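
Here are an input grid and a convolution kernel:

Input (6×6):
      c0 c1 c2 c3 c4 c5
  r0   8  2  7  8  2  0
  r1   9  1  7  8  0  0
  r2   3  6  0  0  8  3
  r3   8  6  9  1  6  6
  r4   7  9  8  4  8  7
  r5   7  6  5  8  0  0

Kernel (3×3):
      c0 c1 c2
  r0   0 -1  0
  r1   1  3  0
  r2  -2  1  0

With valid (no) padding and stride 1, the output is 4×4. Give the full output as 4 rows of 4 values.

10 3 23 14
10 -4 -25 28
15 23 0 11
20 17 17 6

Output[0,0]: The receptive field on the input at this output position is [8 2 7 / 9 1 7 / 3 6 0]. Elementwise product with the kernel and sum: 2·-1 + 9·1 + 1·3 + 3·-2 + 6·1.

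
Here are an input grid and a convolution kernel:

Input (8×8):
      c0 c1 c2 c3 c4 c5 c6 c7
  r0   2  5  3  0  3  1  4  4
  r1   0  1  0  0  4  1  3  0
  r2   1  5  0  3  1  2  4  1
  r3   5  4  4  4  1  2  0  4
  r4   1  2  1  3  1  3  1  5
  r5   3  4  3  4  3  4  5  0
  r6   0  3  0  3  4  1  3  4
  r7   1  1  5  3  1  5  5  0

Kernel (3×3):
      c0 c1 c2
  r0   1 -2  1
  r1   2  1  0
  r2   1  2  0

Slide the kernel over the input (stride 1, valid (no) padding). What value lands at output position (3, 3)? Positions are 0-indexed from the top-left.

The receptive field on the input at this output position is [4 1 2 / 3 1 3 / 4 3 4]. Elementwise product with the kernel and sum: 4·1 + 1·-2 + 2·1 + 3·2 + 1·1 + 4·1 + 3·2.

21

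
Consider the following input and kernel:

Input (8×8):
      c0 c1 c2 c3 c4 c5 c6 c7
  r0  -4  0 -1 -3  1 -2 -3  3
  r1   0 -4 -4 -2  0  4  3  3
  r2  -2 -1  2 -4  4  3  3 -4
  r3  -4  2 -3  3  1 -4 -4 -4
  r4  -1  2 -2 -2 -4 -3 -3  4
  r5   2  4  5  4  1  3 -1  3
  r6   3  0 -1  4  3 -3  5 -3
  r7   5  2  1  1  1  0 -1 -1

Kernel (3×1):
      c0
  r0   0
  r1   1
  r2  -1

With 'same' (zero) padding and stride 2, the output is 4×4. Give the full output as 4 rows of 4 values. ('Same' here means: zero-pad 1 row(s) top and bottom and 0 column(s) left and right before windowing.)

-4 3 1 -6
2 5 3 7
-3 -7 -5 -2
-2 -2 2 6

Output[0,0]: The receptive field on the zero-padded input at this output position is [0 / -4 / 0]. Elementwise product with the kernel and sum: -4·1 + 0·-1.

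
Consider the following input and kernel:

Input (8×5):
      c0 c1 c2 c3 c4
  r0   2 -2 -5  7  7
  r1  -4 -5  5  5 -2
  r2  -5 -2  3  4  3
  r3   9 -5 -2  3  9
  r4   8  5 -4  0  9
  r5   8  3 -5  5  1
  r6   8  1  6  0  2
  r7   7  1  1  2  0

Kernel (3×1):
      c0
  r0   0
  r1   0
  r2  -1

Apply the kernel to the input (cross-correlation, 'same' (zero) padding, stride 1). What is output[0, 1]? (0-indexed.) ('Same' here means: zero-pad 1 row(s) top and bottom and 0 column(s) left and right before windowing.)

The receptive field on the zero-padded input at this output position is [0 / -2 / -5]. Elementwise product with the kernel and sum: -5·-1.

5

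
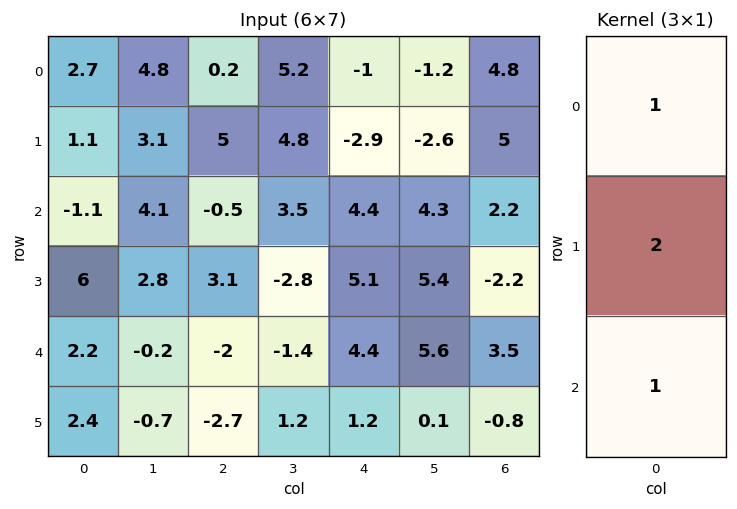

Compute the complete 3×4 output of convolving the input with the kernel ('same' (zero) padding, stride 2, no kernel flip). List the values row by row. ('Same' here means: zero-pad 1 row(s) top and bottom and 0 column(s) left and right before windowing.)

Output[0,0]: The receptive field on the zero-padded input at this output position is [0 / 2.7 / 1.1]. Elementwise product with the kernel and sum: 0·1 + 2.7·2 + 1.1·1.
Output[0,1]: The receptive field on the zero-padded input at this output position is [0 / 0.2 / 5]. Elementwise product with the kernel and sum: 0·1 + 0.2·2 + 5·1.

6.5 5.4 -4.9 14.6
4.9 7.1 11 7.2
12.8 -3.6 15.1 4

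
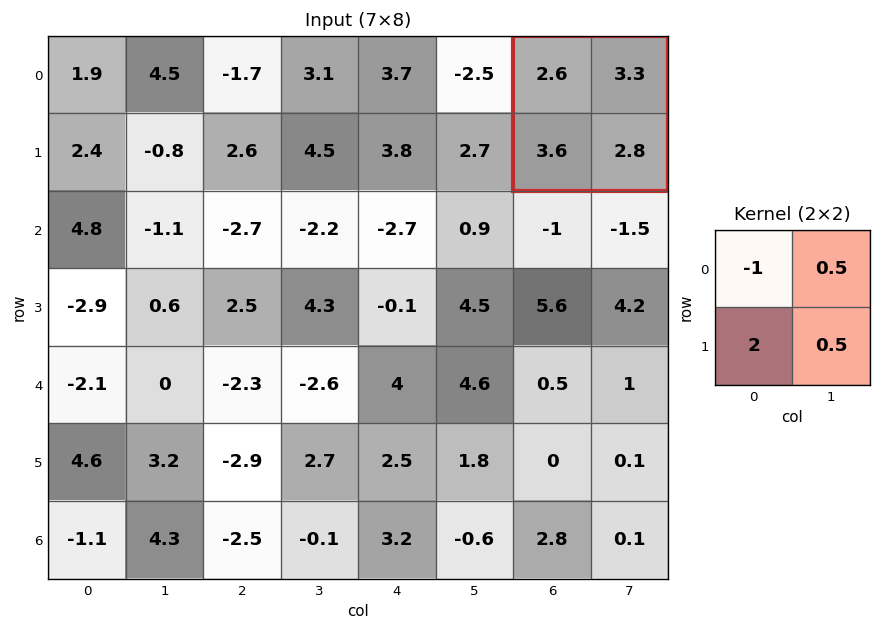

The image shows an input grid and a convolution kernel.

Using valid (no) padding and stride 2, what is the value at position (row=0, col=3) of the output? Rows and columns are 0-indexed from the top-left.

The receptive field on the input at this output position is [2.6 3.3 / 3.6 2.8]. Elementwise product with the kernel and sum: 2.6·-1 + 3.3·0.5 + 3.6·2 + 2.8·0.5.

7.65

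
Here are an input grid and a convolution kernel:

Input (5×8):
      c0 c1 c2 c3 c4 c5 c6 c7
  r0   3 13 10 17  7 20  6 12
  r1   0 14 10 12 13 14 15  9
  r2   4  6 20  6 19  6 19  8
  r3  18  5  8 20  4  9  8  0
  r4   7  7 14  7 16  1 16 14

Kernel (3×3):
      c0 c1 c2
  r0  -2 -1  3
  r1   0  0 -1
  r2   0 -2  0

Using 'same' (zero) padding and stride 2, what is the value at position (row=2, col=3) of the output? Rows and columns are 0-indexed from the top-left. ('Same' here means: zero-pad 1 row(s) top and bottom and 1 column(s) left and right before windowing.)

The receptive field on the zero-padded input at this output position is [9 8 0 / 1 16 14 / 0 0 0]. Elementwise product with the kernel and sum: 9·-2 + 8·-1 + 0·3 + 14·-1 + 0·-2.

-40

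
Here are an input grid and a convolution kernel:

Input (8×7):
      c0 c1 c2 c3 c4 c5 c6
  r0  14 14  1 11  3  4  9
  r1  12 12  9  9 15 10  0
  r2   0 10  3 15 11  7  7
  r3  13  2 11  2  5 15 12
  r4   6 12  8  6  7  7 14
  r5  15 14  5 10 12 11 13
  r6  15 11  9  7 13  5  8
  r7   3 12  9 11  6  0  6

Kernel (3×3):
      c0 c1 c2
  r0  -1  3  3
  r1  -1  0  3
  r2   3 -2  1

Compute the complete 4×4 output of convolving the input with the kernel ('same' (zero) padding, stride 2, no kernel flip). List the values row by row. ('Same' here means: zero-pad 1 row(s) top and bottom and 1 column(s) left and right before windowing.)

Output[0,0]: The receptive field on the zero-padded input at this output position is [0 0 0 / 0 14 14 / 0 12 12]. Elementwise product with the kernel and sum: 0·-1 + 0·3 + 0·3 + 0·-1 + 14·3 + 0·3 + 12·-2 + 12·1.
Output[0,1]: The receptive field on the zero-padded input at this output position is [0 0 0 / 14 1 11 / 12 9 9]. Elementwise product with the kernel and sum: 0·-1 + 0·3 + 0·3 + 14·-1 + 11·3 + 12·3 + 9·-2 + 9·1.

30 46 8 26
78 63 83 4
65 85 90 21
126 70 88 11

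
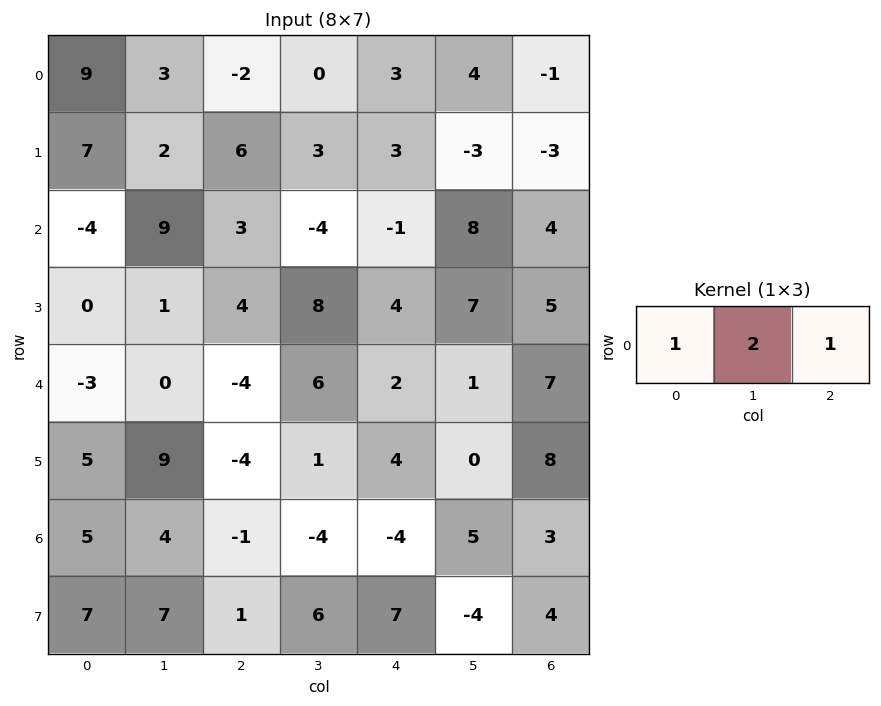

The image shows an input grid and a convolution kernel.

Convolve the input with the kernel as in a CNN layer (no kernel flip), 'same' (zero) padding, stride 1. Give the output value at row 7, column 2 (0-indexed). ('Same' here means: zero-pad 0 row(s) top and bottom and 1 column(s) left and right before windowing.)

The receptive field on the zero-padded input at this output position is [7 1 6]. Elementwise product with the kernel and sum: 7·1 + 1·2 + 6·1.

15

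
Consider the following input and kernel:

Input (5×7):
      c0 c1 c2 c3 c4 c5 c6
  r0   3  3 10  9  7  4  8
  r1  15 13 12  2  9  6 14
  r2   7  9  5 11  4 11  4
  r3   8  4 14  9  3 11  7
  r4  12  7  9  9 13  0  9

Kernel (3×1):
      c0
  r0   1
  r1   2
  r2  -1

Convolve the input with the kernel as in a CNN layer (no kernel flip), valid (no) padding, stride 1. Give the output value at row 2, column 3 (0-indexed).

20

The receptive field on the input at this output position is [11 / 9 / 9]. Elementwise product with the kernel and sum: 11·1 + 9·2 + 9·-1.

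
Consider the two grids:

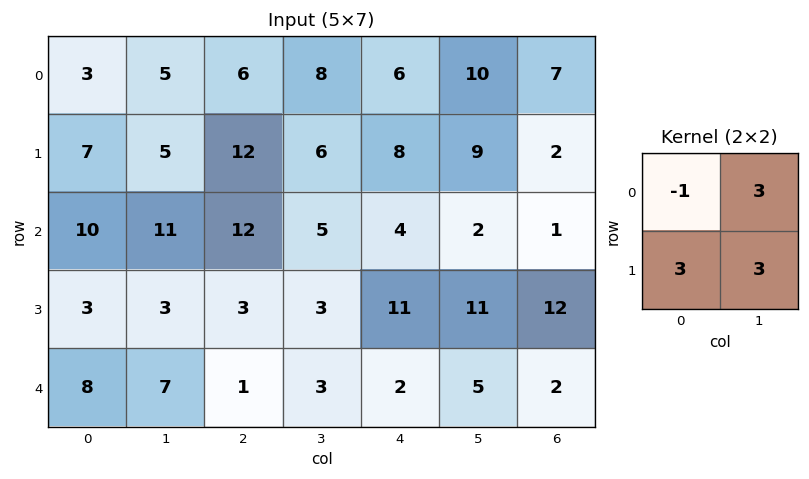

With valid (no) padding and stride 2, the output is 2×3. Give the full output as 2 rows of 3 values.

Output[0,0]: The receptive field on the input at this output position is [3 5 / 7 5]. Elementwise product with the kernel and sum: 3·-1 + 5·3 + 7·3 + 5·3.

48 72 75
41 21 68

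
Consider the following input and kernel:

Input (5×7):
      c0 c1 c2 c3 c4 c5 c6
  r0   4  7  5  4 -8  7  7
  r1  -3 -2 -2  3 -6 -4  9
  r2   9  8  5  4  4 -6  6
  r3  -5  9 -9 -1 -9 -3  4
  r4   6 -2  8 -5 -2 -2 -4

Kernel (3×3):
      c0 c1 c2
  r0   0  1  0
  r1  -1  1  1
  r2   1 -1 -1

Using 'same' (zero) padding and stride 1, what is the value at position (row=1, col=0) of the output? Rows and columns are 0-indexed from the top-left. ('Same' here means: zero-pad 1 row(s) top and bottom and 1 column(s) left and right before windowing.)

The receptive field on the zero-padded input at this output position is [0 4 7 / 0 -3 -2 / 0 9 8]. Elementwise product with the kernel and sum: 4·1 + 0·-1 + -3·1 + -2·1 + 0·1 + 9·-1 + 8·-1.

-18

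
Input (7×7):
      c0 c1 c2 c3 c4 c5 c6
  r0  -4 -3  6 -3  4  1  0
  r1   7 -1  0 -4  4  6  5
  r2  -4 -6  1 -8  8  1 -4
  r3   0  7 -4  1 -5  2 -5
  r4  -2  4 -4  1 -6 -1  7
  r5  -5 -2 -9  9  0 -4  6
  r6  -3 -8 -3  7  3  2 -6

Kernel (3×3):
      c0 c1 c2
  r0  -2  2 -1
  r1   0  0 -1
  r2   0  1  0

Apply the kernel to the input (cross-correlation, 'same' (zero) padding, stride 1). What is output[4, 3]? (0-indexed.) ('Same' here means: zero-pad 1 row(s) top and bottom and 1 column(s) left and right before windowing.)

30

The receptive field on the zero-padded input at this output position is [-4 1 -5 / -4 1 -6 / -9 9 0]. Elementwise product with the kernel and sum: -4·-2 + 1·2 + -5·-1 + -6·-1 + 9·1.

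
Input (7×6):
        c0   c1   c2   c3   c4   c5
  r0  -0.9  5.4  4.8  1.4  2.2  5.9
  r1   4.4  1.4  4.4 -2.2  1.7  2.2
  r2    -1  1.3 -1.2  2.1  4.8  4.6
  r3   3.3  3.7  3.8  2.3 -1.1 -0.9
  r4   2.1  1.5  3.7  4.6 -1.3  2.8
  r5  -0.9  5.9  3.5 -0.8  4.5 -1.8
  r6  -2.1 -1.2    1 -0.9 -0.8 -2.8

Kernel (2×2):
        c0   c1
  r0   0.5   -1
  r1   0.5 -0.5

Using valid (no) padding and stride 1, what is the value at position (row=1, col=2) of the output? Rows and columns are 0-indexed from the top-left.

2.75

The receptive field on the input at this output position is [4.4 -2.2 / -1.2 2.1]. Elementwise product with the kernel and sum: 4.4·0.5 + -2.2·-1 + -1.2·0.5 + 2.1·-0.5.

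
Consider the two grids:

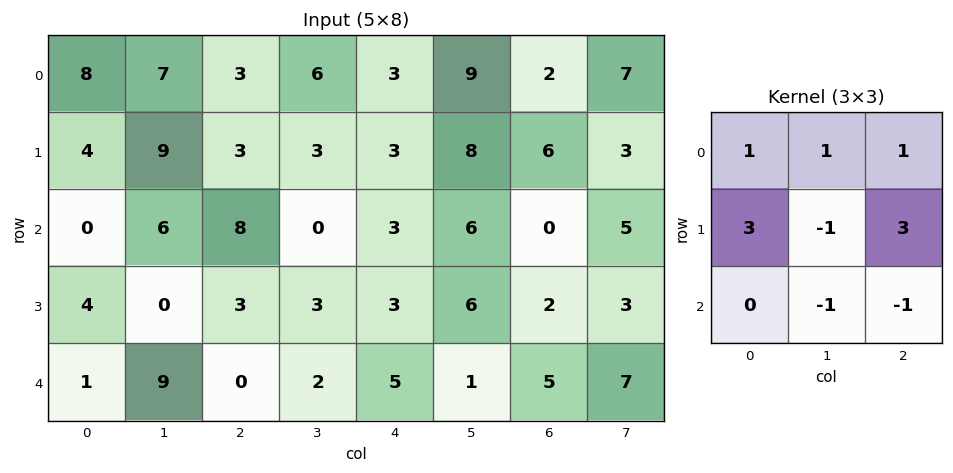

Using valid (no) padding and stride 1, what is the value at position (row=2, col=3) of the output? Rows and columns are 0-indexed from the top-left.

27

The receptive field on the input at this output position is [0 3 6 / 3 3 6 / 2 5 1]. Elementwise product with the kernel and sum: 0·1 + 3·1 + 6·1 + 3·3 + 3·-1 + 6·3 + 5·-1 + 1·-1.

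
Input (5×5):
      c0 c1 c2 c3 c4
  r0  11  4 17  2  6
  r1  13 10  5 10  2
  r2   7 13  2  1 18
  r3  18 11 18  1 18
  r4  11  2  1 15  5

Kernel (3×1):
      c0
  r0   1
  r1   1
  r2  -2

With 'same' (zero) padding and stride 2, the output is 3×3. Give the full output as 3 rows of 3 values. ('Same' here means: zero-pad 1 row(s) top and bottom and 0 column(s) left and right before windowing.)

-15 7 2
-16 -29 -16
29 19 23

Output[0,0]: The receptive field on the zero-padded input at this output position is [0 / 11 / 13]. Elementwise product with the kernel and sum: 0·1 + 11·1 + 13·-2.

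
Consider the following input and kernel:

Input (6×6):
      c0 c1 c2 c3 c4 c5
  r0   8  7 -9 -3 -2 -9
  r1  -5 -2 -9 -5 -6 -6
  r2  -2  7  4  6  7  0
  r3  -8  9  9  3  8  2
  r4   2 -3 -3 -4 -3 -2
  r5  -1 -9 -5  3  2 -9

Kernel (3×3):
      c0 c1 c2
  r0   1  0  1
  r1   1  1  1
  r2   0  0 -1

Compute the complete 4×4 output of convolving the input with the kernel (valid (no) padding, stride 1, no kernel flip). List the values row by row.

-21 -18 -38 -29
-14 7 -6 0
15 38 34 21
2 -1 5 5

Output[0,0]: The receptive field on the input at this output position is [8 7 -9 / -5 -2 -9 / -2 7 4]. Elementwise product with the kernel and sum: 8·1 + -9·1 + -5·1 + -2·1 + -9·1 + 4·-1.
Output[0,1]: The receptive field on the input at this output position is [7 -9 -3 / -2 -9 -5 / 7 4 6]. Elementwise product with the kernel and sum: 7·1 + -3·1 + -2·1 + -9·1 + -5·1 + 6·-1.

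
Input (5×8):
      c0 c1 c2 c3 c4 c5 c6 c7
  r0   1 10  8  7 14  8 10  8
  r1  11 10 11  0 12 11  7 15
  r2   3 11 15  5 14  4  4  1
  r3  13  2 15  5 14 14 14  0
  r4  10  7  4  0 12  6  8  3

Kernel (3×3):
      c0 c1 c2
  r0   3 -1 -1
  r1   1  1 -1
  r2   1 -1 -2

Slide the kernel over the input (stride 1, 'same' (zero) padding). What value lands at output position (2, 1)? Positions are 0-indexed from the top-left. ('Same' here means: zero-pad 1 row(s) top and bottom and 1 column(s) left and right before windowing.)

The receptive field on the zero-padded input at this output position is [11 10 11 / 3 11 15 / 13 2 15]. Elementwise product with the kernel and sum: 11·3 + 10·-1 + 11·-1 + 3·1 + 11·1 + 15·-1 + 13·1 + 2·-1 + 15·-2.

-8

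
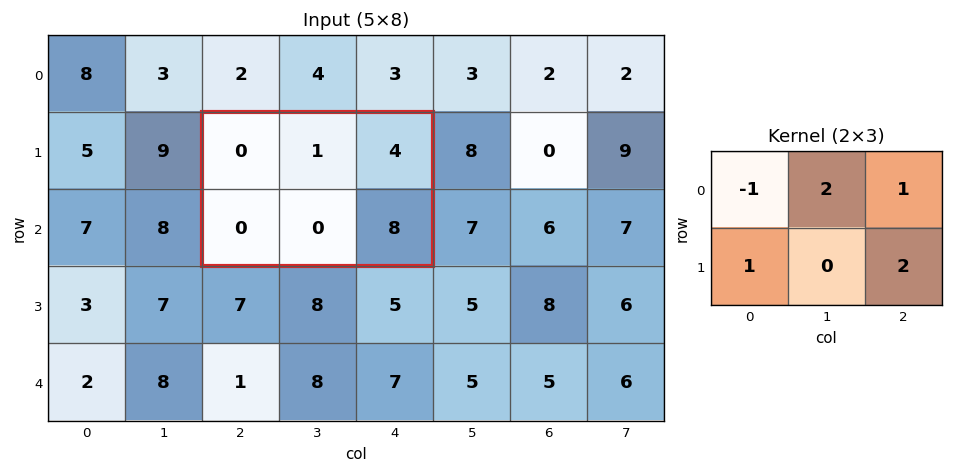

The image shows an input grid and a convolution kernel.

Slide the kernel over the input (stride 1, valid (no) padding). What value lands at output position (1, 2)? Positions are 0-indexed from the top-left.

The receptive field on the input at this output position is [0 1 4 / 0 0 8]. Elementwise product with the kernel and sum: 0·-1 + 1·2 + 4·1 + 0·1 + 8·2.

22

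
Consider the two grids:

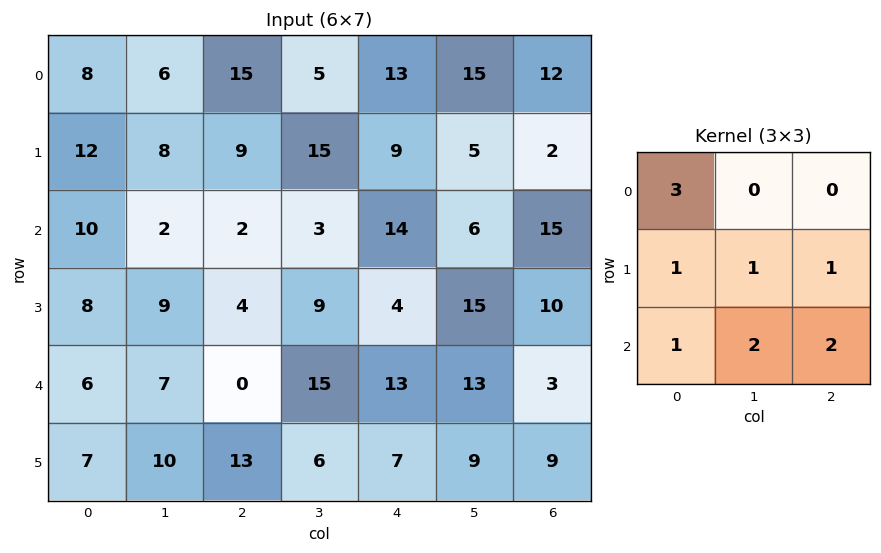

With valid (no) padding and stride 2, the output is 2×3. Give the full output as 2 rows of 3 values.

Output[0,0]: The receptive field on the input at this output position is [8 6 15 / 12 8 9 / 10 2 2]. Elementwise product with the kernel and sum: 8·3 + 12·1 + 8·1 + 9·1 + 10·1 + 2·2 + 2·2.

71 114 111
71 79 116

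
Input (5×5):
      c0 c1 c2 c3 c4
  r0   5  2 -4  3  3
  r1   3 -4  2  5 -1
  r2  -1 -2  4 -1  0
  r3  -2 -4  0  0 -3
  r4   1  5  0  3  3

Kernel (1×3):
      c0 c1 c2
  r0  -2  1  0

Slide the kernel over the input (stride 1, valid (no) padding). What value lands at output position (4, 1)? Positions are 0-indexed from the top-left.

The receptive field on the input at this output position is [5 0 3]. Elementwise product with the kernel and sum: 5·-2 + 0·1.

-10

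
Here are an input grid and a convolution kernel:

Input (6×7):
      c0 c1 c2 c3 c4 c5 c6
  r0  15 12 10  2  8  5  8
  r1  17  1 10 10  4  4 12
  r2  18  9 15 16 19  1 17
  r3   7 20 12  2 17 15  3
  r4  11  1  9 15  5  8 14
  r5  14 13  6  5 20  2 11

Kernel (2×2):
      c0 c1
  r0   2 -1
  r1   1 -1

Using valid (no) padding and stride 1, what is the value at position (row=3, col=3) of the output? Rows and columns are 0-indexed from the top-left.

The receptive field on the input at this output position is [2 17 / 15 5]. Elementwise product with the kernel and sum: 2·2 + 17·-1 + 15·1 + 5·-1.

-3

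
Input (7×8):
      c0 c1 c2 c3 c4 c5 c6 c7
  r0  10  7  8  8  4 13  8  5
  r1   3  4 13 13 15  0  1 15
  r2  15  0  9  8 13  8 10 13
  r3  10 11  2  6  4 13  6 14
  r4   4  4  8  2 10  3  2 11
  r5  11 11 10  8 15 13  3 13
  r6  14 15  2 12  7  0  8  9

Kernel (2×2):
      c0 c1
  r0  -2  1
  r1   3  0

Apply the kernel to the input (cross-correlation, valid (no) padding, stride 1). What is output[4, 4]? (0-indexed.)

The receptive field on the input at this output position is [10 3 / 15 13]. Elementwise product with the kernel and sum: 10·-2 + 3·1 + 15·3.

28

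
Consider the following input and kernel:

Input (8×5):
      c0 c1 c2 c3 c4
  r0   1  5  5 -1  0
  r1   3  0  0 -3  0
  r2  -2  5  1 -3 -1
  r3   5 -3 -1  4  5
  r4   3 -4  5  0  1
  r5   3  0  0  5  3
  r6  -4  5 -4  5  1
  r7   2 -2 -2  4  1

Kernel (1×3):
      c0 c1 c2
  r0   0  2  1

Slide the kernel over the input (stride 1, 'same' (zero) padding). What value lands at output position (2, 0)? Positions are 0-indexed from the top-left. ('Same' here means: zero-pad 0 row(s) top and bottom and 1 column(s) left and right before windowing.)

The receptive field on the zero-padded input at this output position is [0 -2 5]. Elementwise product with the kernel and sum: -2·2 + 5·1.

1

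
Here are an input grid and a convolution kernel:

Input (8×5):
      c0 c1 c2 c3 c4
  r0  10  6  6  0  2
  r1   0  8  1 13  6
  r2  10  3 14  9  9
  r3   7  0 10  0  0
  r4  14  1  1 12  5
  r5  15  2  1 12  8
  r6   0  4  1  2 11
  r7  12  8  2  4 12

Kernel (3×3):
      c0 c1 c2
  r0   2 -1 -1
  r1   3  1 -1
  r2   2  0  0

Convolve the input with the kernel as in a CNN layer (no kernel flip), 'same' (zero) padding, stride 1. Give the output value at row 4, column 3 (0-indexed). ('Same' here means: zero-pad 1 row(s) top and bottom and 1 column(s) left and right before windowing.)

The receptive field on the zero-padded input at this output position is [10 0 0 / 1 12 5 / 1 12 8]. Elementwise product with the kernel and sum: 10·2 + 0·-1 + 0·-1 + 1·3 + 12·1 + 5·-1 + 1·2.

32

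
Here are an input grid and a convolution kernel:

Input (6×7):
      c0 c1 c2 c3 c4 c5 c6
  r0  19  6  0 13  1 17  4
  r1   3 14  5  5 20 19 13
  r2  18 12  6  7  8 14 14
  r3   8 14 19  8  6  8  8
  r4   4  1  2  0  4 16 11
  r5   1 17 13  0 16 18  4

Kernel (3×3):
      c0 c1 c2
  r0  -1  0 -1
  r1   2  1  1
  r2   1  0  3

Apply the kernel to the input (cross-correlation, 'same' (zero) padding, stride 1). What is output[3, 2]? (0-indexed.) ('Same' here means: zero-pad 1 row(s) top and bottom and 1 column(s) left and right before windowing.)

The receptive field on the zero-padded input at this output position is [12 6 7 / 14 19 8 / 1 2 0]. Elementwise product with the kernel and sum: 12·-1 + 7·-1 + 14·2 + 19·1 + 8·1 + 1·1 + 0·3.

37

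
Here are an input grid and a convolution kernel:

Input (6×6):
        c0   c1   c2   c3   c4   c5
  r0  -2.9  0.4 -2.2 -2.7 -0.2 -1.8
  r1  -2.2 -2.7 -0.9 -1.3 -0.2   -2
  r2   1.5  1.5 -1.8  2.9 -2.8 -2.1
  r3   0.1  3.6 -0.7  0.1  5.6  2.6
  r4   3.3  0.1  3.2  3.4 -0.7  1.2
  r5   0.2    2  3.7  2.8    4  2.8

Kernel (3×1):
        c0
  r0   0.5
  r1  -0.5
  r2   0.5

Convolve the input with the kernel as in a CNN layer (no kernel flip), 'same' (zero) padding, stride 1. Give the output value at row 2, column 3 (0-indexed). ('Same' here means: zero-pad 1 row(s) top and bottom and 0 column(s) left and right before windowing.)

The receptive field on the zero-padded input at this output position is [-1.3 / 2.9 / 0.1]. Elementwise product with the kernel and sum: -1.3·0.5 + 2.9·-0.5 + 0.1·0.5.

-2.05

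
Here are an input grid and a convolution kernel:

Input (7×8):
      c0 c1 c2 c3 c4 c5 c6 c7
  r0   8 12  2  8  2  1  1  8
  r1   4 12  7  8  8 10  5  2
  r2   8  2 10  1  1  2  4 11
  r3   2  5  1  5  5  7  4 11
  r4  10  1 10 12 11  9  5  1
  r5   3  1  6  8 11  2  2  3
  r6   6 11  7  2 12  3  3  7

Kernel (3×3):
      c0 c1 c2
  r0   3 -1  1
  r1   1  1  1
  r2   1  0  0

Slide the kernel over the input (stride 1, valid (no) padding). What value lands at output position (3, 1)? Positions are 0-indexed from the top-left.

The receptive field on the input at this output position is [5 1 5 / 1 10 12 / 1 6 8]. Elementwise product with the kernel and sum: 5·3 + 1·-1 + 5·1 + 1·1 + 10·1 + 12·1 + 1·1.

43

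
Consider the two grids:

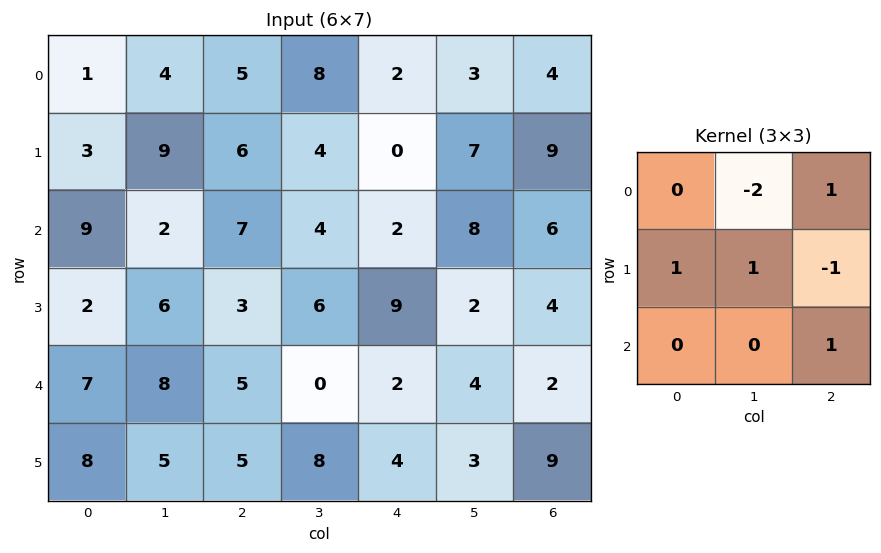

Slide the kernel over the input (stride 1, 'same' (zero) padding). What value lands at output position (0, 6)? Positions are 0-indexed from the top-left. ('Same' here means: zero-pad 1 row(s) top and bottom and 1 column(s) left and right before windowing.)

7

The receptive field on the zero-padded input at this output position is [0 0 0 / 3 4 0 / 7 9 0]. Elementwise product with the kernel and sum: 0·-2 + 0·1 + 3·1 + 4·1 + 0·-1 + 0·1.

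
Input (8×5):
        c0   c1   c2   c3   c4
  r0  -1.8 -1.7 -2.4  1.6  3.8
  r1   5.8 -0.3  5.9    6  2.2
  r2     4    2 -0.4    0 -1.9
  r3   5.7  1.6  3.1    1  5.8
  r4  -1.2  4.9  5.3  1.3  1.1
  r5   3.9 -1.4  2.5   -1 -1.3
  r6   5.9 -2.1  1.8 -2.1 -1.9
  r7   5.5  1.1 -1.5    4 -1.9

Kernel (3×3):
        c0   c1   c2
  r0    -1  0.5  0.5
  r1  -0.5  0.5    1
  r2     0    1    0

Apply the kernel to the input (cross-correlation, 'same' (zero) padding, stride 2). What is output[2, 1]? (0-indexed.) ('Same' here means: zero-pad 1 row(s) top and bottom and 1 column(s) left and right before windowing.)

4.45

The receptive field on the zero-padded input at this output position is [1.6 3.1 1 / 4.9 5.3 1.3 / -1.4 2.5 -1]. Elementwise product with the kernel and sum: 1.6·-1 + 3.1·0.5 + 1·0.5 + 4.9·-0.5 + 5.3·0.5 + 1.3·1 + 2.5·1.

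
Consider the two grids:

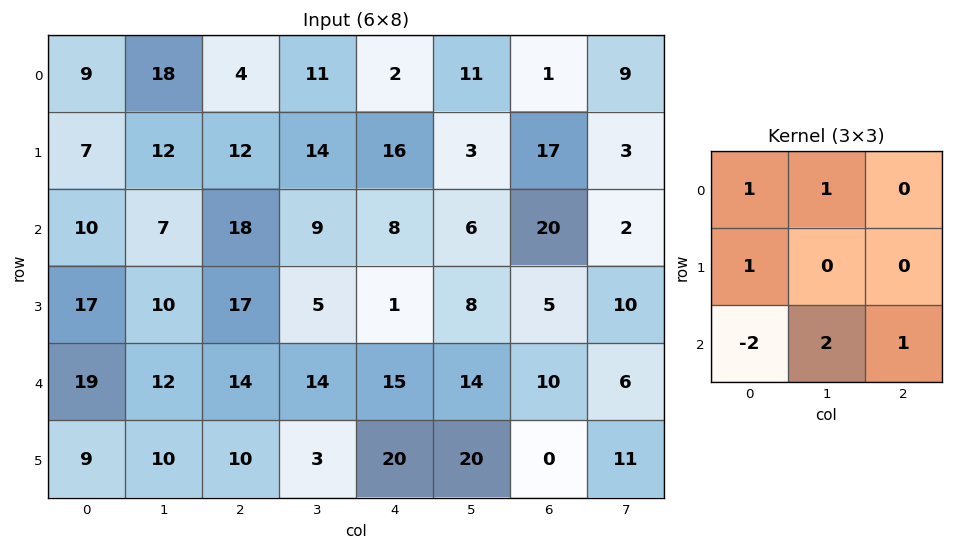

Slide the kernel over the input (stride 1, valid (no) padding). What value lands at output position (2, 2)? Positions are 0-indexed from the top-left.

The receptive field on the input at this output position is [18 9 8 / 17 5 1 / 14 14 15]. Elementwise product with the kernel and sum: 18·1 + 9·1 + 17·1 + 14·-2 + 14·2 + 15·1.

59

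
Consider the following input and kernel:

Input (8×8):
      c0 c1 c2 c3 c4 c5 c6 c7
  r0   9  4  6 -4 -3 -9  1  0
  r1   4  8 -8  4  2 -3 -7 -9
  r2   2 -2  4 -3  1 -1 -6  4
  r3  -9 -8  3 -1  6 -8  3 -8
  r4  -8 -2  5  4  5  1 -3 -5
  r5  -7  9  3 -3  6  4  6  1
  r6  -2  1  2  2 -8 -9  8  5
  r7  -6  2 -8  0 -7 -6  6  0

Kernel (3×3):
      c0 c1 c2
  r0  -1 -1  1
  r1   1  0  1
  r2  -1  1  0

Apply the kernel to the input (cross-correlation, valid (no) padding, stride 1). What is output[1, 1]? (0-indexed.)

The receptive field on the input at this output position is [8 -8 4 / -2 4 -3 / -8 3 -1]. Elementwise product with the kernel and sum: 8·-1 + -8·-1 + 4·1 + -2·1 + -3·1 + -8·-1 + 3·1.

10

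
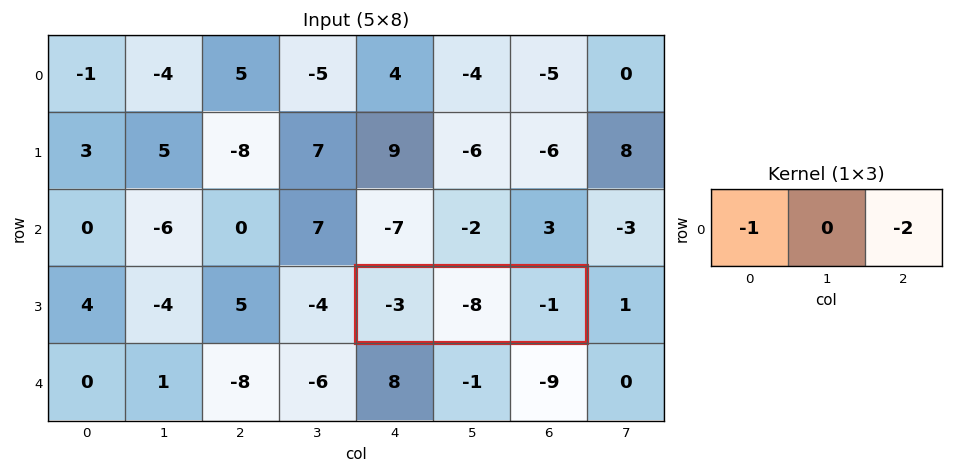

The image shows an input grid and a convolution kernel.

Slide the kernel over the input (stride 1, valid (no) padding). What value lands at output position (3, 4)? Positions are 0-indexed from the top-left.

The receptive field on the input at this output position is [-3 -8 -1]. Elementwise product with the kernel and sum: -3·-1 + -1·-2.

5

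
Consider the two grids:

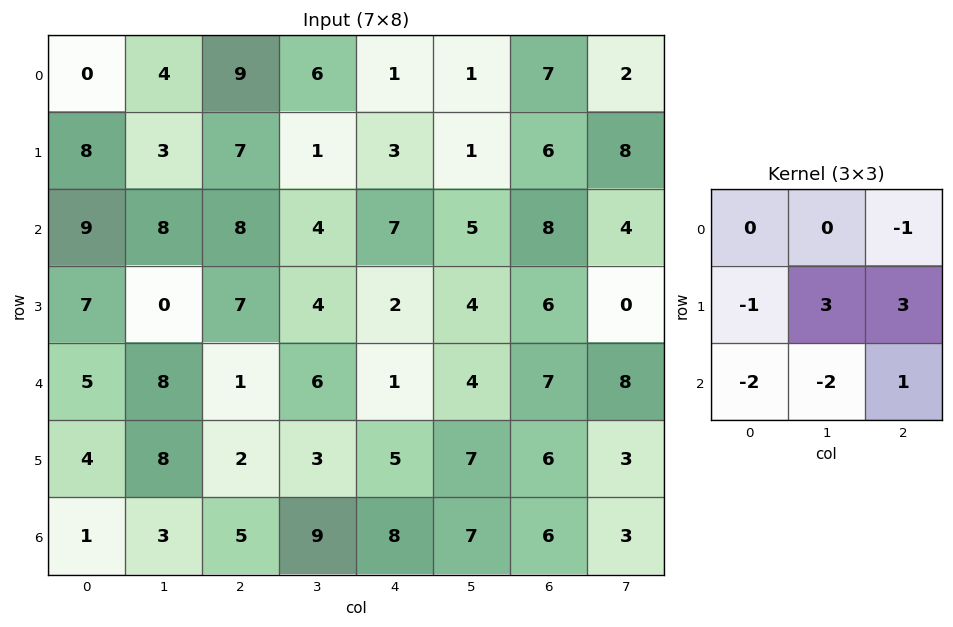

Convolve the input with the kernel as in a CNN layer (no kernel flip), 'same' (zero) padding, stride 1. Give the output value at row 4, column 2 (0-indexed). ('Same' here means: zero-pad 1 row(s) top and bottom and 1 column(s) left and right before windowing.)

The receptive field on the zero-padded input at this output position is [0 7 4 / 8 1 6 / 8 2 3]. Elementwise product with the kernel and sum: 4·-1 + 8·-1 + 1·3 + 6·3 + 8·-2 + 2·-2 + 3·1.

-8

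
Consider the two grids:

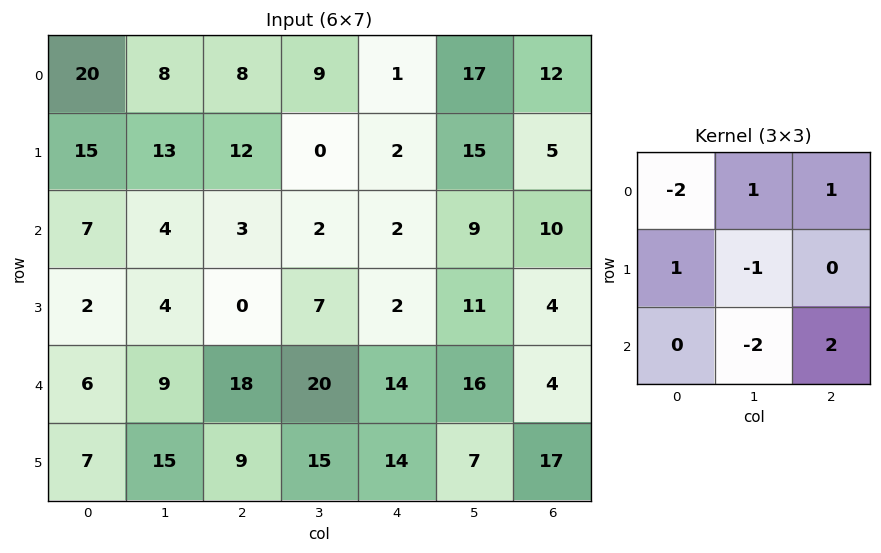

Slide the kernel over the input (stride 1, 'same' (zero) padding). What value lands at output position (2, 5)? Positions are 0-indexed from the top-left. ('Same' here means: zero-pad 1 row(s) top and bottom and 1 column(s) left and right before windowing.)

-5

The receptive field on the zero-padded input at this output position is [2 15 5 / 2 9 10 / 2 11 4]. Elementwise product with the kernel and sum: 2·-2 + 15·1 + 5·1 + 2·1 + 9·-1 + 11·-2 + 4·2.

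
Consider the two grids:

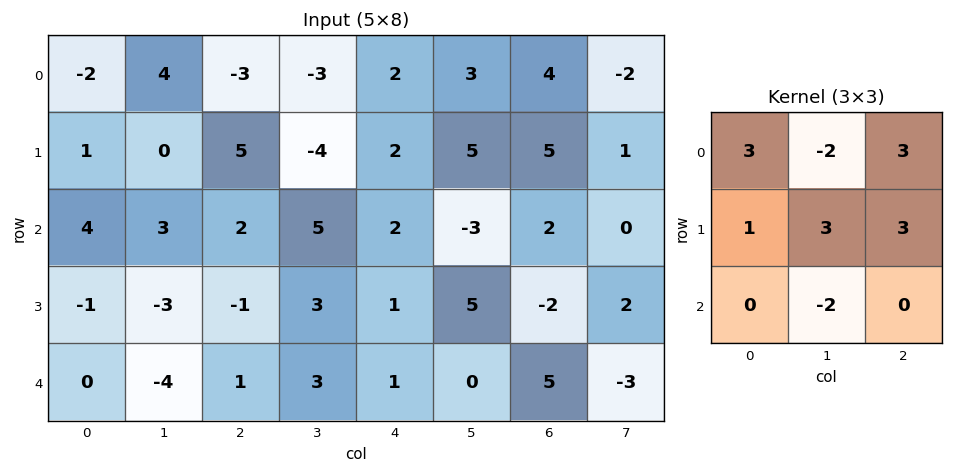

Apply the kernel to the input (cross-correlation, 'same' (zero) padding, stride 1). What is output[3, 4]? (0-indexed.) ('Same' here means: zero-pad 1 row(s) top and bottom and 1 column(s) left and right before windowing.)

21

The receptive field on the zero-padded input at this output position is [5 2 -3 / 3 1 5 / 3 1 0]. Elementwise product with the kernel and sum: 5·3 + 2·-2 + -3·3 + 3·1 + 1·3 + 5·3 + 1·-2.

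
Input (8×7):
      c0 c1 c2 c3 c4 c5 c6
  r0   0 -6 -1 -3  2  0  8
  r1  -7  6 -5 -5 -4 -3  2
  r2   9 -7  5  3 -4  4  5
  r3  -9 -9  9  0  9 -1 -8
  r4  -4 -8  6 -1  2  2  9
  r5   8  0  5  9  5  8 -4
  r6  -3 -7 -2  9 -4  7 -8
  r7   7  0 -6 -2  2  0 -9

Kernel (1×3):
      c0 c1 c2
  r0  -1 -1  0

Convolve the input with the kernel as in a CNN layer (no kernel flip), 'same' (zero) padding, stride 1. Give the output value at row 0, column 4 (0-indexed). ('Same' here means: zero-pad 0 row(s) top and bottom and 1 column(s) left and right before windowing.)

The receptive field on the zero-padded input at this output position is [-3 2 0]. Elementwise product with the kernel and sum: -3·-1 + 2·-1.

1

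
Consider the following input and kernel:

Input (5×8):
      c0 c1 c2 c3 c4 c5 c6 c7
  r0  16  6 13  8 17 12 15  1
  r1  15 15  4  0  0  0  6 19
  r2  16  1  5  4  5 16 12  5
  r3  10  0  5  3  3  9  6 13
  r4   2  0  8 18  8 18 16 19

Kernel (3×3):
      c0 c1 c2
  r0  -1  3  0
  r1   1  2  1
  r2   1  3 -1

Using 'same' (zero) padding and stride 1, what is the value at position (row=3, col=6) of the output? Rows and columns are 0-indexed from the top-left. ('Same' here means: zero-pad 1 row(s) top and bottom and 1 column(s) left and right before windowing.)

101

The receptive field on the zero-padded input at this output position is [16 12 5 / 9 6 13 / 18 16 19]. Elementwise product with the kernel and sum: 16·-1 + 12·3 + 9·1 + 6·2 + 13·1 + 18·1 + 16·3 + 19·-1.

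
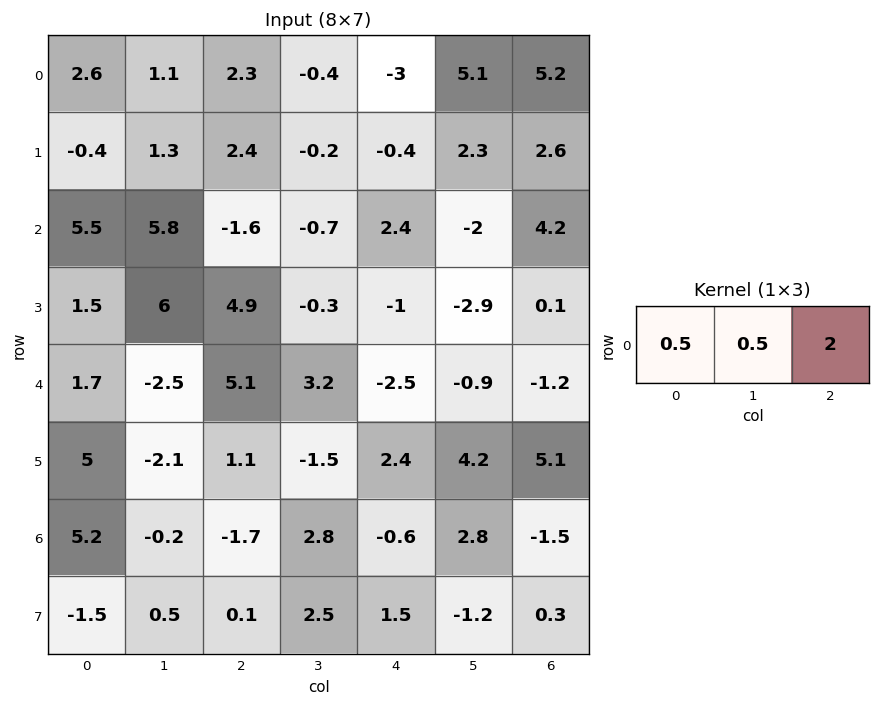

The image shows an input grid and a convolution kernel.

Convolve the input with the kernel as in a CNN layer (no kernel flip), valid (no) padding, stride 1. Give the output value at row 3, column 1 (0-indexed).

The receptive field on the input at this output position is [6 4.9 -0.3]. Elementwise product with the kernel and sum: 6·0.5 + 4.9·0.5 + -0.3·2.

4.85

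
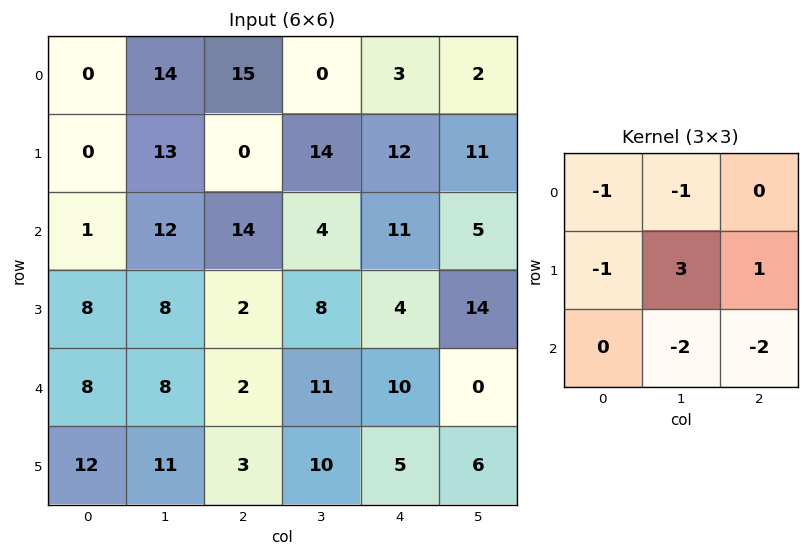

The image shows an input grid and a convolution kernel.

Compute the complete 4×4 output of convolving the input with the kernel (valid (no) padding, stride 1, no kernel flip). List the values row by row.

-27 -64 9 -2
16 1 -29 -28
-15 -46 -34 -17
-26 -27 1 -15

Output[0,0]: The receptive field on the input at this output position is [0 14 15 / 0 13 0 / 1 12 14]. Elementwise product with the kernel and sum: 0·-1 + 14·-1 + 0·-1 + 13·3 + 0·1 + 12·-2 + 14·-2.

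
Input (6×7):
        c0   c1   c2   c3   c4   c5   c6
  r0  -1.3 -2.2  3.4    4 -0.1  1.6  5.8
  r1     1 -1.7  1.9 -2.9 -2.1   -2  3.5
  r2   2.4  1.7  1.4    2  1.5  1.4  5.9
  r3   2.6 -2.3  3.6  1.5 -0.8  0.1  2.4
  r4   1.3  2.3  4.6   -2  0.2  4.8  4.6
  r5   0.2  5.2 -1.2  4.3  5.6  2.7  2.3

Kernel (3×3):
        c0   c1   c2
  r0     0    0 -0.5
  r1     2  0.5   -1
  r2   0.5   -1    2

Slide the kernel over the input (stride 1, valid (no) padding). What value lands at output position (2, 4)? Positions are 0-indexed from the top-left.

The receptive field on the input at this output position is [1.5 1.4 5.9 / -0.8 0.1 2.4 / 0.2 4.8 4.6]. Elementwise product with the kernel and sum: 5.9·-0.5 + -0.8·2 + 0.1·0.5 + 2.4·-1 + 0.2·0.5 + 4.8·-1 + 4.6·2.

-2.4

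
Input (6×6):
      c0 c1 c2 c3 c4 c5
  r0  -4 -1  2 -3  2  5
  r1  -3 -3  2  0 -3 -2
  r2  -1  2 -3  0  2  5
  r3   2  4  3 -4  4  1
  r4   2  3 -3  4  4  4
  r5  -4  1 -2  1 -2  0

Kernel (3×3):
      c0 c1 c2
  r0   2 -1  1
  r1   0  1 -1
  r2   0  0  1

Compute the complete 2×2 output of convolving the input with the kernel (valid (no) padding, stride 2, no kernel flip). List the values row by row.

-13 14
-9 -8

Output[0,0]: The receptive field on the input at this output position is [-4 -1 2 / -3 -3 2 / -1 2 -3]. Elementwise product with the kernel and sum: -4·2 + -1·-1 + 2·1 + -3·1 + 2·-1 + -3·1.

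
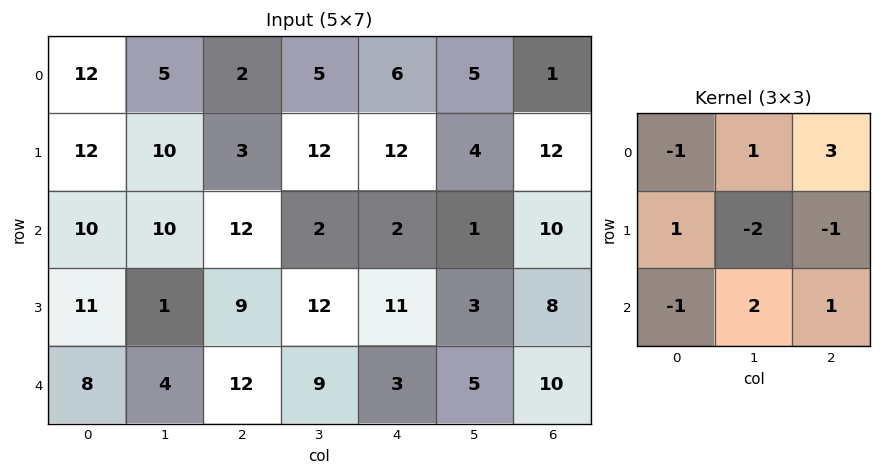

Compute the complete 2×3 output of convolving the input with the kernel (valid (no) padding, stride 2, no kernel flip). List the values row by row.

10 -18 4
48 -21 43

Output[0,0]: The receptive field on the input at this output position is [12 5 2 / 12 10 3 / 10 10 12]. Elementwise product with the kernel and sum: 12·-1 + 5·1 + 2·3 + 12·1 + 10·-2 + 3·-1 + 10·-1 + 10·2 + 12·1.
Output[0,1]: The receptive field on the input at this output position is [2 5 6 / 3 12 12 / 12 2 2]. Elementwise product with the kernel and sum: 2·-1 + 5·1 + 6·3 + 3·1 + 12·-2 + 12·-1 + 12·-1 + 2·2 + 2·1.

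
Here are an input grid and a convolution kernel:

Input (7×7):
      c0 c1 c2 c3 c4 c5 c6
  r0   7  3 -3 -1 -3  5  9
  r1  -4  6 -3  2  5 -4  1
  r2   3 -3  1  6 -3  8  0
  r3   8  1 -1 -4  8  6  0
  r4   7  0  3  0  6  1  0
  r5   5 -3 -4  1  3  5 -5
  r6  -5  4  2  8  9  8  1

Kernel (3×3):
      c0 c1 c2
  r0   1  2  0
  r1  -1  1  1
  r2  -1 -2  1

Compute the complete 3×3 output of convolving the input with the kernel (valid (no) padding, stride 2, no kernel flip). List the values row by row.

Output[0,0]: The receptive field on the input at this output position is [7 3 -3 / -4 6 -3 / 3 -3 1]. Elementwise product with the kernel and sum: 7·1 + 3·2 + -4·-1 + 6·1 + -3·1 + 3·-1 + -3·-2 + 1·1.
Output[0,1]: The receptive field on the input at this output position is [-3 -1 -3 / -3 2 5 / 1 6 -3]. Elementwise product with the kernel and sum: -3·1 + -1·2 + -3·-1 + 2·1 + 5·1 + 1·-1 + 6·-2 + -3·1.

24 -11 -14
-15 21 3
-6 2 -19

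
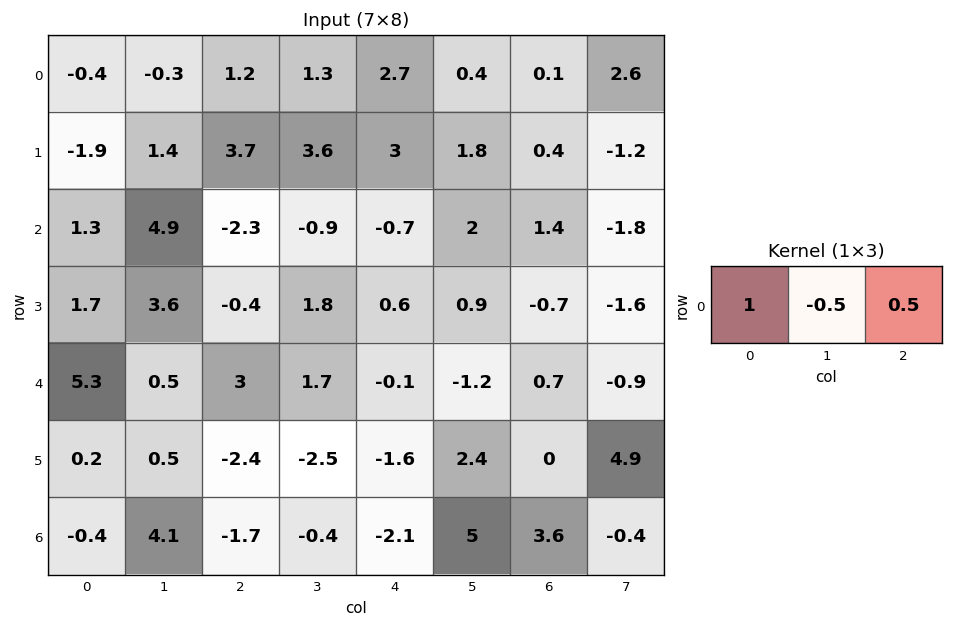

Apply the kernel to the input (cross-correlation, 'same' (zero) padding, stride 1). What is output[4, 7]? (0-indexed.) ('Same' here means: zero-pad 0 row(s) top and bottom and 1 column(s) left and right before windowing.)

The receptive field on the zero-padded input at this output position is [0.7 -0.9 0]. Elementwise product with the kernel and sum: 0.7·1 + -0.9·-0.5 + 0·0.5.

1.15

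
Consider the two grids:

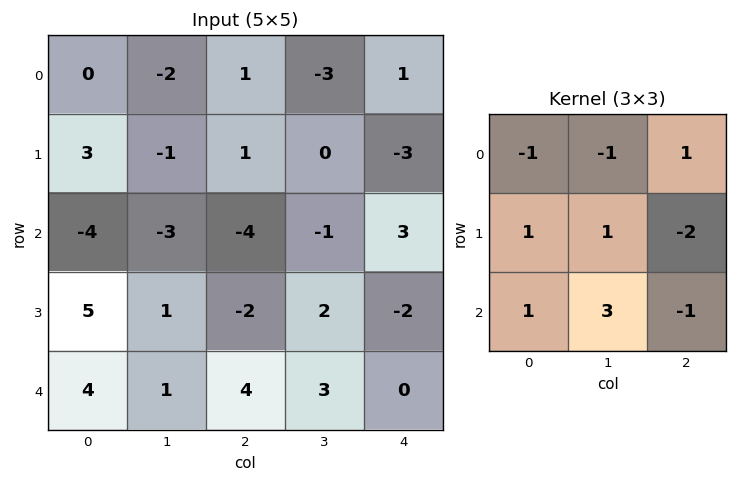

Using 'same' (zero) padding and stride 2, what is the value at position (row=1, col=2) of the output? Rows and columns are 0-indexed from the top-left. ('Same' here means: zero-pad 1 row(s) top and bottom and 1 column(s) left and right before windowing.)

1

The receptive field on the zero-padded input at this output position is [0 -3 0 / -1 3 0 / 2 -2 0]. Elementwise product with the kernel and sum: 0·-1 + -3·-1 + 0·1 + -1·1 + 3·1 + 0·-2 + 2·1 + -2·3 + 0·-1.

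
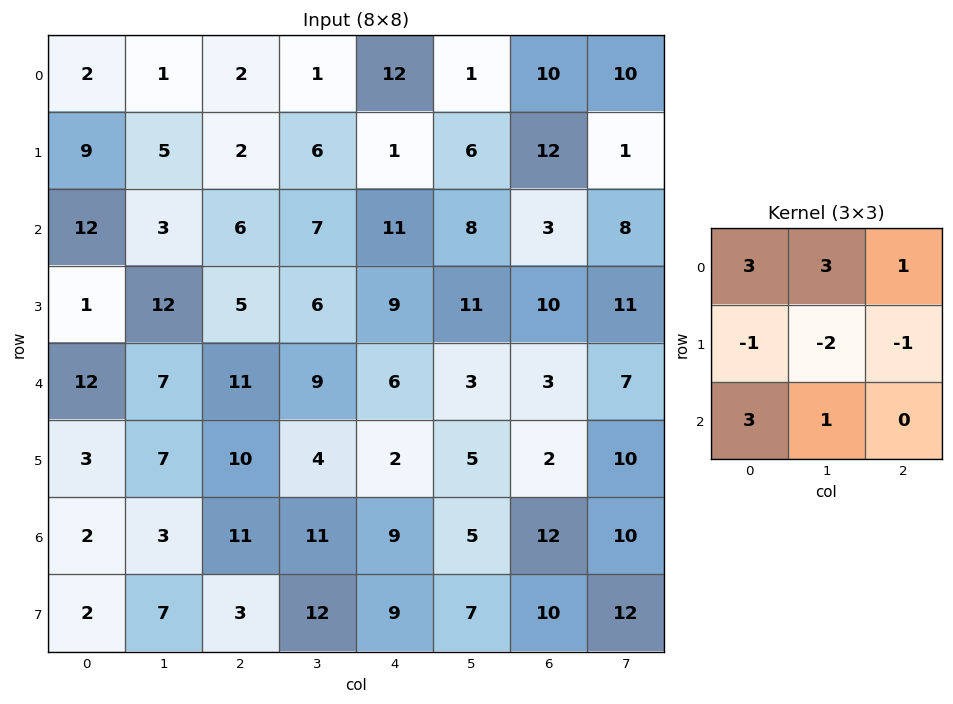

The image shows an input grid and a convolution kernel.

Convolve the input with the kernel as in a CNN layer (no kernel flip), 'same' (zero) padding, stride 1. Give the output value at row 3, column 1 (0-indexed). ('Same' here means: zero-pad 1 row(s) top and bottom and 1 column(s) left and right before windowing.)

The receptive field on the zero-padded input at this output position is [12 3 6 / 1 12 5 / 12 7 11]. Elementwise product with the kernel and sum: 12·3 + 3·3 + 6·1 + 1·-1 + 12·-2 + 5·-1 + 12·3 + 7·1.

64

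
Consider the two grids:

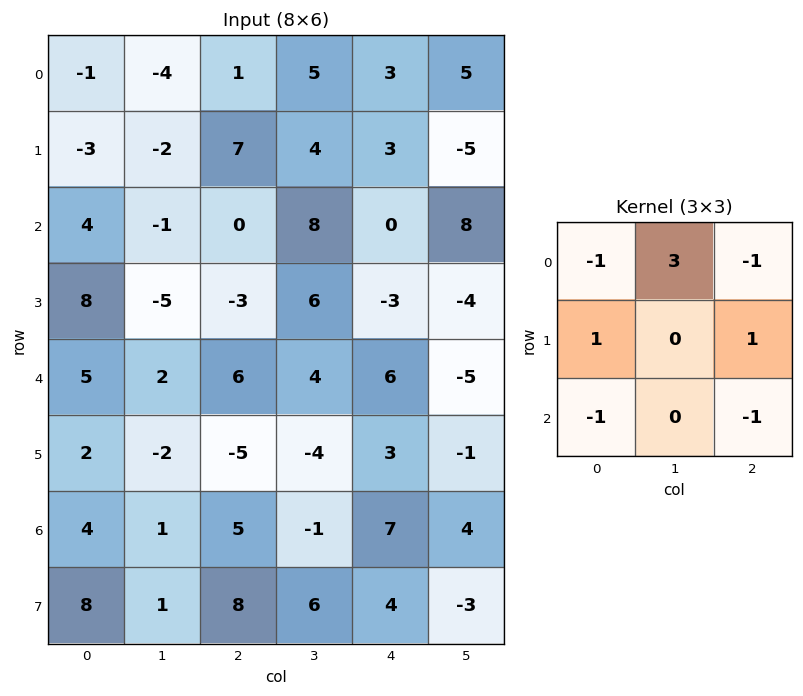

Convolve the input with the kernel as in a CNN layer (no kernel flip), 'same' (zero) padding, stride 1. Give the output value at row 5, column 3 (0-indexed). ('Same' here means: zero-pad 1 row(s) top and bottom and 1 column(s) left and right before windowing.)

The receptive field on the zero-padded input at this output position is [6 4 6 / -5 -4 3 / 5 -1 7]. Elementwise product with the kernel and sum: 6·-1 + 4·3 + 6·-1 + -5·1 + 3·1 + 5·-1 + 7·-1.

-14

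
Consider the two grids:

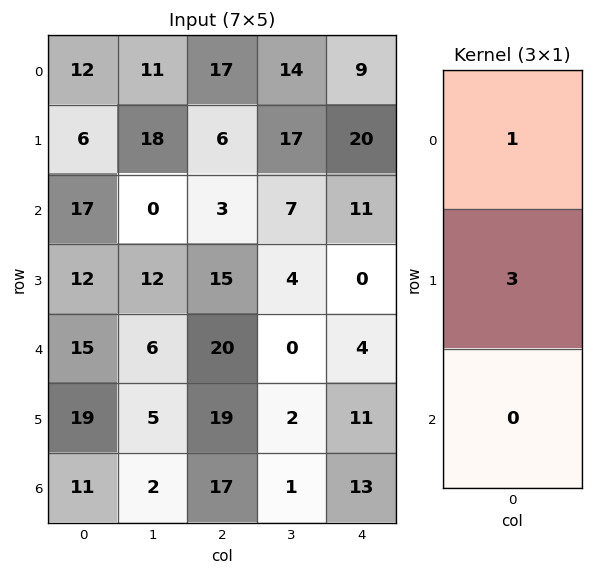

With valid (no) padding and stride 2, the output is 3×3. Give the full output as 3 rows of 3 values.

Output[0,0]: The receptive field on the input at this output position is [12 / 6 / 17]. Elementwise product with the kernel and sum: 12·1 + 6·3.
Output[0,1]: The receptive field on the input at this output position is [17 / 6 / 3]. Elementwise product with the kernel and sum: 17·1 + 6·3.

30 35 69
53 48 11
72 77 37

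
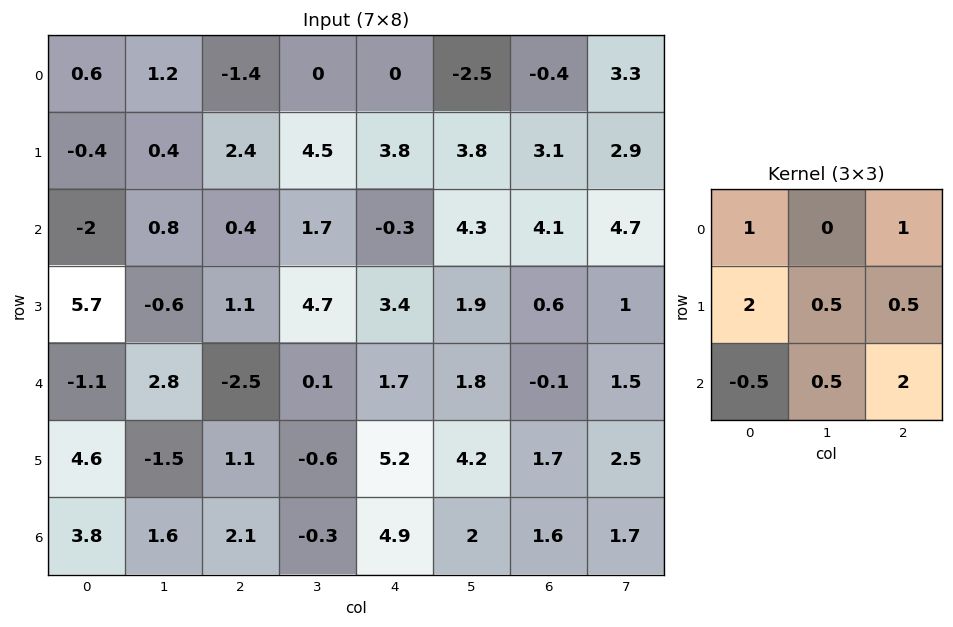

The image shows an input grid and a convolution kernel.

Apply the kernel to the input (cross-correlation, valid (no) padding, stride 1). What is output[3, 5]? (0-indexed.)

10.95

The receptive field on the input at this output position is [1.9 0.6 1 / 1.8 -0.1 1.5 / 4.2 1.7 2.5]. Elementwise product with the kernel and sum: 1.9·1 + 1·1 + 1.8·2 + -0.1·0.5 + 1.5·0.5 + 4.2·-0.5 + 1.7·0.5 + 2.5·2.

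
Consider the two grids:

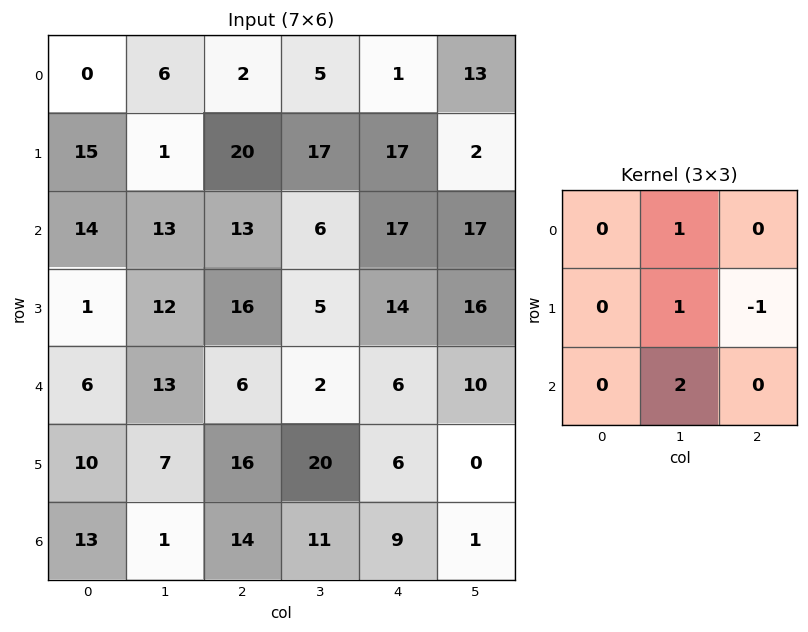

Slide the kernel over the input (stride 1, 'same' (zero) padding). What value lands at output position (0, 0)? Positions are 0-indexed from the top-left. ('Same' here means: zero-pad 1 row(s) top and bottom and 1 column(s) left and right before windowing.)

The receptive field on the zero-padded input at this output position is [0 0 0 / 0 0 6 / 0 15 1]. Elementwise product with the kernel and sum: 0·1 + 0·1 + 6·-1 + 15·2.

24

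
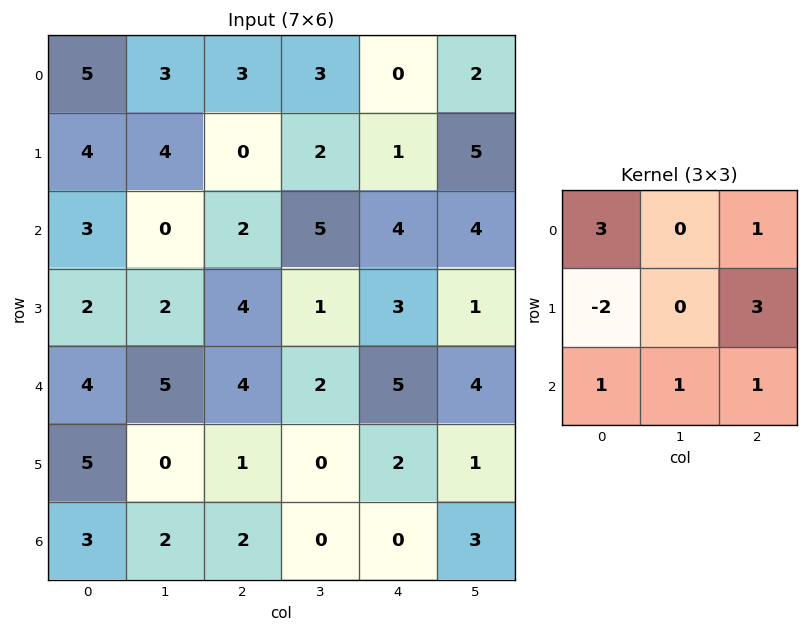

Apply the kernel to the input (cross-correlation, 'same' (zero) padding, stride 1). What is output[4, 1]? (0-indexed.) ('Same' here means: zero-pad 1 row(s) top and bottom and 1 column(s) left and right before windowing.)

The receptive field on the zero-padded input at this output position is [2 2 4 / 4 5 4 / 5 0 1]. Elementwise product with the kernel and sum: 2·3 + 4·1 + 4·-2 + 4·3 + 5·1 + 0·1 + 1·1.

20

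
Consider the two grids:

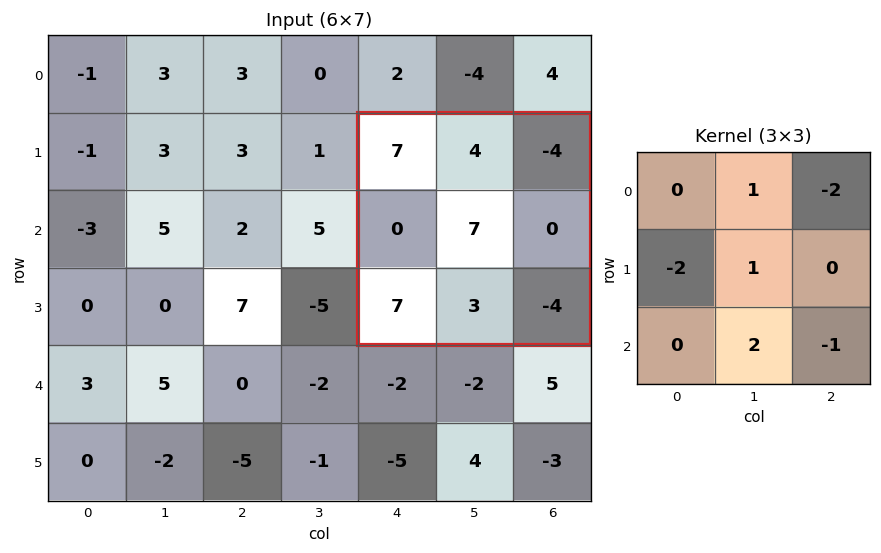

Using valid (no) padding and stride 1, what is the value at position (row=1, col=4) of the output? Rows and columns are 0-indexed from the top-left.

The receptive field on the input at this output position is [7 4 -4 / 0 7 0 / 7 3 -4]. Elementwise product with the kernel and sum: 4·1 + -4·-2 + 0·-2 + 7·1 + 3·2 + -4·-1.

29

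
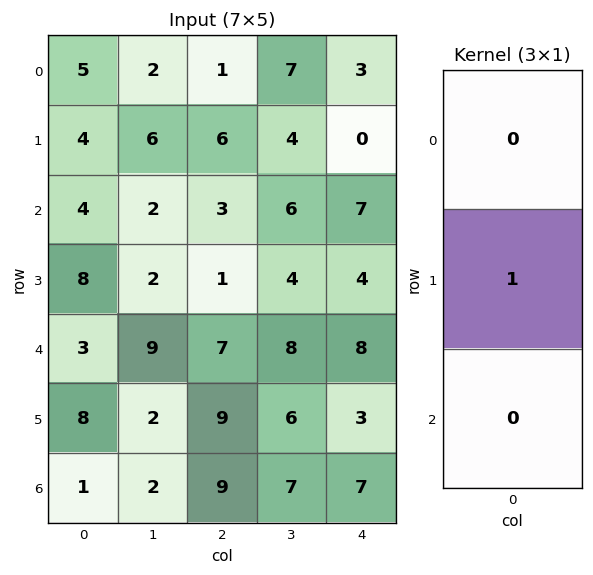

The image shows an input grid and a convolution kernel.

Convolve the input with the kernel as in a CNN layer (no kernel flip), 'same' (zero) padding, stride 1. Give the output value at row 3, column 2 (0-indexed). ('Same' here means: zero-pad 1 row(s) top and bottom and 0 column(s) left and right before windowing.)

The receptive field on the zero-padded input at this output position is [3 / 1 / 7]. Elementwise product with the kernel and sum: 1·1.

1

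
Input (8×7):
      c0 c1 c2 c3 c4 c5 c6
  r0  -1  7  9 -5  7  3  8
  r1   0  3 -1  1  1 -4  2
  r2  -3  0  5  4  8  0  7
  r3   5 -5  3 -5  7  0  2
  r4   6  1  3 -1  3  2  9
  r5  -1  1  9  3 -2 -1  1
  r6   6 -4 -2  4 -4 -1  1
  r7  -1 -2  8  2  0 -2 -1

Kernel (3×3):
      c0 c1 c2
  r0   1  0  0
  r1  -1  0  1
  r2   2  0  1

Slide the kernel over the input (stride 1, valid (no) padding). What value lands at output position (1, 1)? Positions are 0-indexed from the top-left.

-8

The receptive field on the input at this output position is [3 -1 1 / 0 5 4 / -5 3 -5]. Elementwise product with the kernel and sum: 3·1 + 0·-1 + 4·1 + -5·2 + -5·1.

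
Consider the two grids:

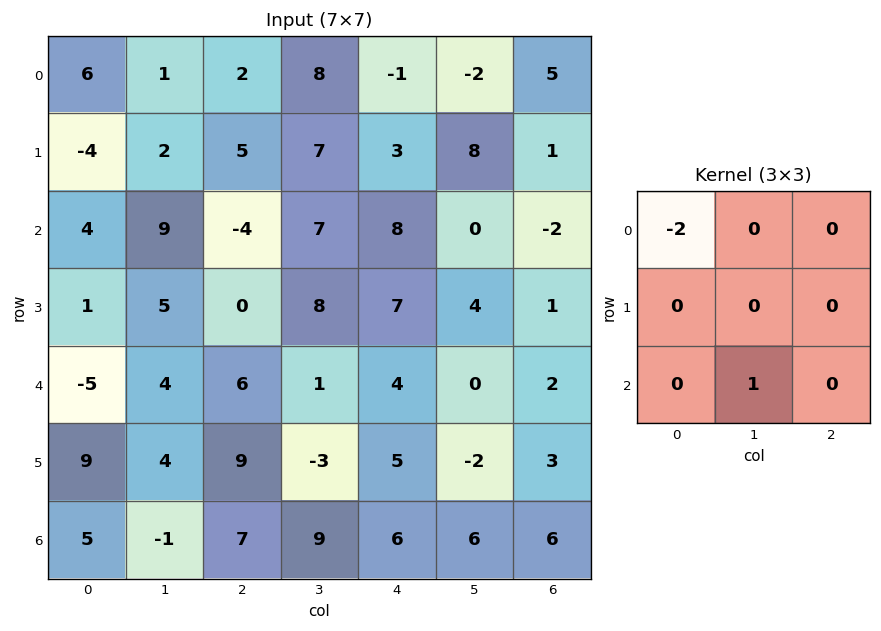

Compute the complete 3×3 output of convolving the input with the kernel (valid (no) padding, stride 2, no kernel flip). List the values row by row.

-3 3 2
-4 9 -16
9 -3 -2

Output[0,0]: The receptive field on the input at this output position is [6 1 2 / -4 2 5 / 4 9 -4]. Elementwise product with the kernel and sum: 6·-2 + 9·1.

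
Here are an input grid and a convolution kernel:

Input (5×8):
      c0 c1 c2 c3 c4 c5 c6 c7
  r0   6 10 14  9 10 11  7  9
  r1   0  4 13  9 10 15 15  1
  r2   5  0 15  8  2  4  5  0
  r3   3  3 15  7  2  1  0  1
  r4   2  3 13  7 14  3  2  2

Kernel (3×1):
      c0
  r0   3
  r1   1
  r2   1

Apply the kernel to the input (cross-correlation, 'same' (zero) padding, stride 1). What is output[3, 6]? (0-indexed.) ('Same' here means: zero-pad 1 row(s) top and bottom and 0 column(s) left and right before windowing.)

17

The receptive field on the zero-padded input at this output position is [5 / 0 / 2]. Elementwise product with the kernel and sum: 5·3 + 0·1 + 2·1.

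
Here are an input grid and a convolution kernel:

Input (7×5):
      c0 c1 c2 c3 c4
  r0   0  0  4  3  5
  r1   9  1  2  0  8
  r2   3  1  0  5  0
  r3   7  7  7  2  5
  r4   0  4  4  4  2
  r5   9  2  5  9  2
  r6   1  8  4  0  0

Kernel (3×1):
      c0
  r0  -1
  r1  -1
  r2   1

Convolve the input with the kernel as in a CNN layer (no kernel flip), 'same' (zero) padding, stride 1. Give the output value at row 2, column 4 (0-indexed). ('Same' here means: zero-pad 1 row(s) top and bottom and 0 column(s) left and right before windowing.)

-3

The receptive field on the zero-padded input at this output position is [8 / 0 / 5]. Elementwise product with the kernel and sum: 8·-1 + 0·-1 + 5·1.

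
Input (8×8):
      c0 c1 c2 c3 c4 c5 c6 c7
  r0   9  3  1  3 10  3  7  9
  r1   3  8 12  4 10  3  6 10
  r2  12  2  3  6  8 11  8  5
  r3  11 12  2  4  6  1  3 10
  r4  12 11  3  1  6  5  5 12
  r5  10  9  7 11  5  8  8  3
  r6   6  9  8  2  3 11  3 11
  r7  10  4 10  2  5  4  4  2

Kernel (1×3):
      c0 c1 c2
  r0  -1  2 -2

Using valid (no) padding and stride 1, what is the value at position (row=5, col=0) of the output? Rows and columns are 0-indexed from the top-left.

The receptive field on the input at this output position is [10 9 7]. Elementwise product with the kernel and sum: 10·-1 + 9·2 + 7·-2.

-6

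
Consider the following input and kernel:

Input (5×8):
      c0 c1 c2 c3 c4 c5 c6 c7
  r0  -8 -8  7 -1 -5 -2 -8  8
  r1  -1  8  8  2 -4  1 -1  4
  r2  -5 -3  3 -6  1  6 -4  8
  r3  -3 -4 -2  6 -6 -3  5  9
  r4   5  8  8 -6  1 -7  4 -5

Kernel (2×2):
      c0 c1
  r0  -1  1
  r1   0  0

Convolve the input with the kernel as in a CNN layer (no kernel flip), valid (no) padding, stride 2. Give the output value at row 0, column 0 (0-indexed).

0

The receptive field on the input at this output position is [-8 -8 / -1 8]. Elementwise product with the kernel and sum: -8·-1 + -8·1.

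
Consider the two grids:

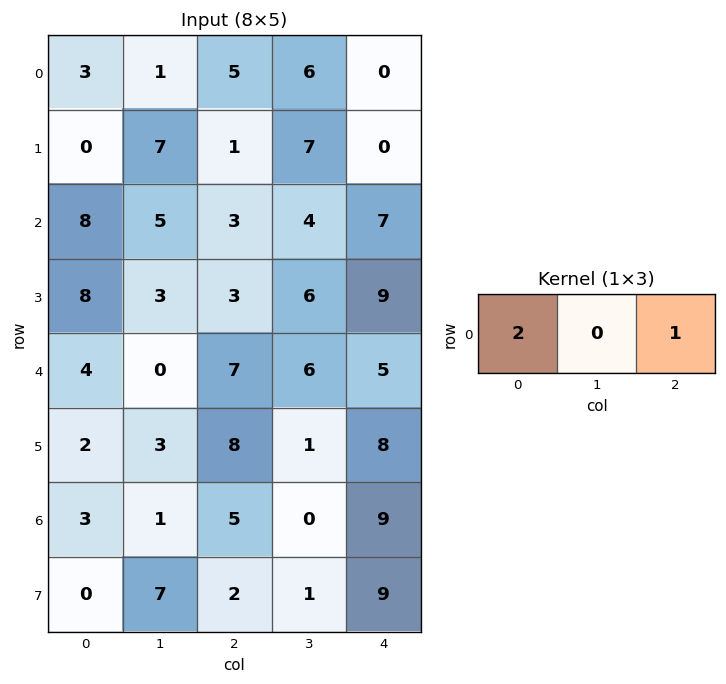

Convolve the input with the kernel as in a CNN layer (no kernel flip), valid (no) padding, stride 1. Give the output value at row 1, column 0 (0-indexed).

The receptive field on the input at this output position is [0 7 1]. Elementwise product with the kernel and sum: 0·2 + 1·1.

1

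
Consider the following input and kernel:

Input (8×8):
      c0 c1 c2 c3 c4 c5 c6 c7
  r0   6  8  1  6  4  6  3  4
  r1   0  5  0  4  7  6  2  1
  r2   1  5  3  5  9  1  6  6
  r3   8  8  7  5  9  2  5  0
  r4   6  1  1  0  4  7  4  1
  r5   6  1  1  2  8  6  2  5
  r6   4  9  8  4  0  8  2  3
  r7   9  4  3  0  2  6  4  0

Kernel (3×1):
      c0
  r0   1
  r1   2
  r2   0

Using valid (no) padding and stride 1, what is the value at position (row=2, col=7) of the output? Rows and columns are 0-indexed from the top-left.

The receptive field on the input at this output position is [6 / 0 / 1]. Elementwise product with the kernel and sum: 6·1 + 0·2.

6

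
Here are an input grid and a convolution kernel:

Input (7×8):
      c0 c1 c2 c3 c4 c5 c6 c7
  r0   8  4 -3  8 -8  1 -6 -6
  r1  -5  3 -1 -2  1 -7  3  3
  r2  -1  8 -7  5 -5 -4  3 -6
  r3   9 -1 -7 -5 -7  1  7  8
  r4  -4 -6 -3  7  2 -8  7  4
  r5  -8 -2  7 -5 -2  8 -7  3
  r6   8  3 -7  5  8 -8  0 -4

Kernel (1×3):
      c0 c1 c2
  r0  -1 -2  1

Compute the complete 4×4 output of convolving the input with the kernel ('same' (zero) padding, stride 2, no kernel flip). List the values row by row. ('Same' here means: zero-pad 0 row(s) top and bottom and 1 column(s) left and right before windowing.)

Output[0,0]: The receptive field on the zero-padded input at this output position is [0 8 4]. Elementwise product with the kernel and sum: 0·-1 + 8·-2 + 4·1.

-12 10 9 5
10 11 1 -8
2 19 -19 -2
-13 16 -29 4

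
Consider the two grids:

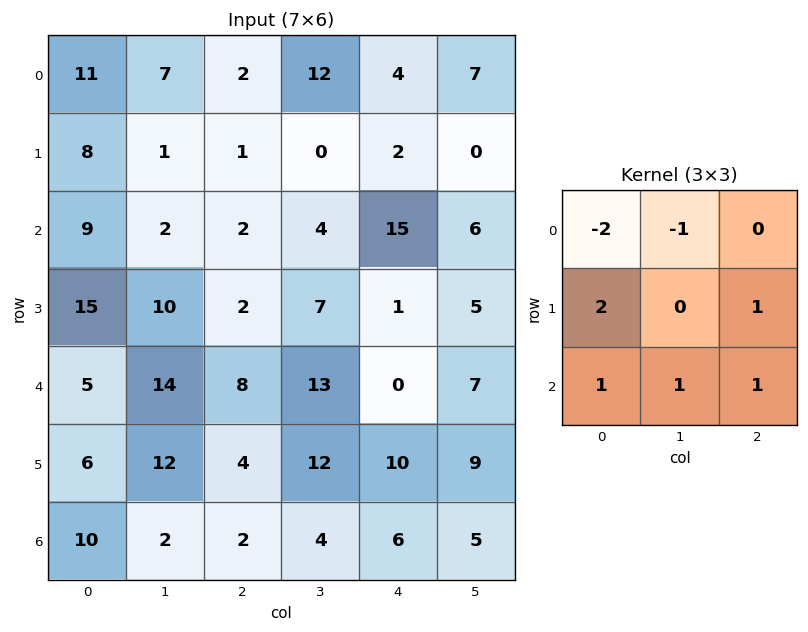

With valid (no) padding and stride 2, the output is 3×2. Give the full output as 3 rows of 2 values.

Output[0,0]: The receptive field on the input at this output position is [11 7 2 / 8 1 1 / 9 2 2]. Elementwise product with the kernel and sum: 11·-2 + 7·-1 + 8·2 + 1·1 + 9·1 + 2·1 + 2·1.

1 9
39 18
6 1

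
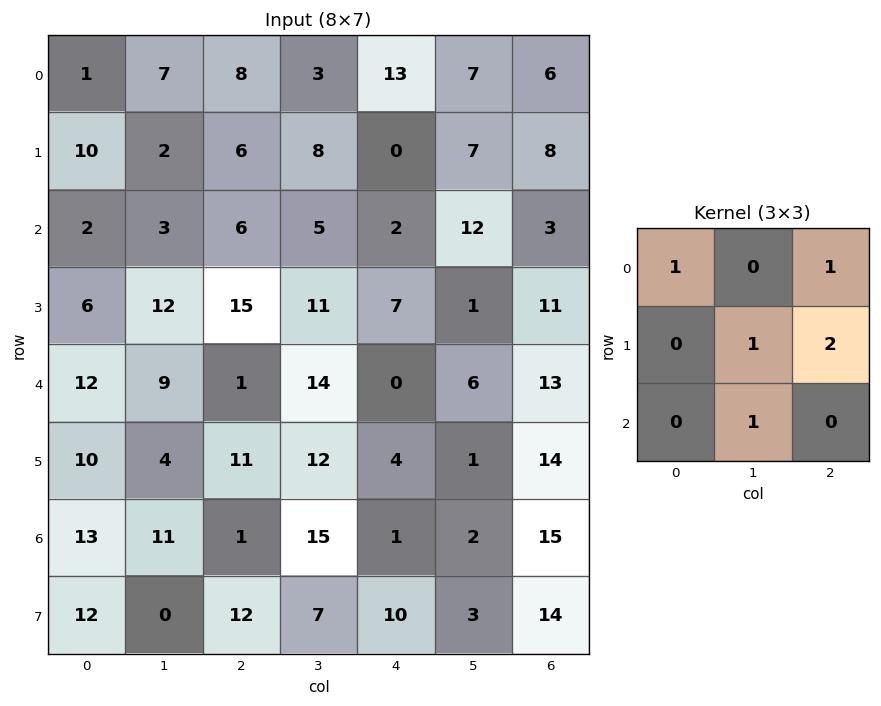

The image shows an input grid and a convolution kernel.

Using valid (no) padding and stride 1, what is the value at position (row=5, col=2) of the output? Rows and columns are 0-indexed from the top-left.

39

The receptive field on the input at this output position is [11 12 4 / 1 15 1 / 12 7 10]. Elementwise product with the kernel and sum: 11·1 + 4·1 + 15·1 + 1·2 + 7·1.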